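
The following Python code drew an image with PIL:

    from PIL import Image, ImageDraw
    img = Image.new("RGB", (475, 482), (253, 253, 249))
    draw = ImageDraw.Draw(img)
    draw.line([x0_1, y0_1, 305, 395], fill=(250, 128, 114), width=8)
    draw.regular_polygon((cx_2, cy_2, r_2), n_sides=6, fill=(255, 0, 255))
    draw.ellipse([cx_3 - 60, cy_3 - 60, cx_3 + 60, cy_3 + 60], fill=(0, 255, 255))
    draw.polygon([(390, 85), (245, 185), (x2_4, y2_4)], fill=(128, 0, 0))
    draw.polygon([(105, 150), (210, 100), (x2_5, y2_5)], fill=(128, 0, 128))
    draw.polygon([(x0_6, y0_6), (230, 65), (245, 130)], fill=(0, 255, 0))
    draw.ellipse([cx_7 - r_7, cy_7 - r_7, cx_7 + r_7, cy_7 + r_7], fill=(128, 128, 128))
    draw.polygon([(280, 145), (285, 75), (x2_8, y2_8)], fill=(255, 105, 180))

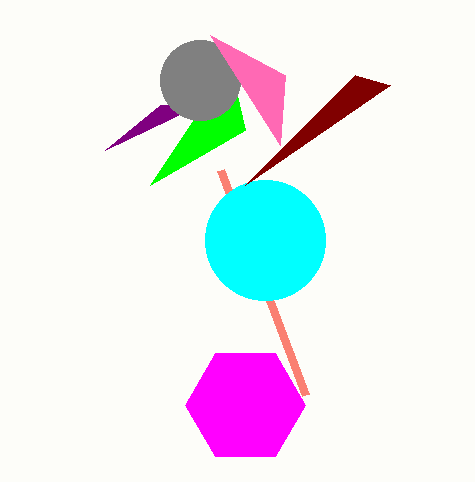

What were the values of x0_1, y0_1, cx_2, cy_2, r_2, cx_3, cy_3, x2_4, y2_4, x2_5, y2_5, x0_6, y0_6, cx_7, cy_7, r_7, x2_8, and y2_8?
x0_1 = 220
y0_1 = 170
cx_2 = 245
cy_2 = 405
r_2 = 60
cx_3 = 265
cy_3 = 240
x2_4 = 355
y2_4 = 75
x2_5 = 160
y2_5 = 105
x0_6 = 150
y0_6 = 185
cx_7 = 200
cy_7 = 80
r_7 = 40
x2_8 = 210
y2_8 = 35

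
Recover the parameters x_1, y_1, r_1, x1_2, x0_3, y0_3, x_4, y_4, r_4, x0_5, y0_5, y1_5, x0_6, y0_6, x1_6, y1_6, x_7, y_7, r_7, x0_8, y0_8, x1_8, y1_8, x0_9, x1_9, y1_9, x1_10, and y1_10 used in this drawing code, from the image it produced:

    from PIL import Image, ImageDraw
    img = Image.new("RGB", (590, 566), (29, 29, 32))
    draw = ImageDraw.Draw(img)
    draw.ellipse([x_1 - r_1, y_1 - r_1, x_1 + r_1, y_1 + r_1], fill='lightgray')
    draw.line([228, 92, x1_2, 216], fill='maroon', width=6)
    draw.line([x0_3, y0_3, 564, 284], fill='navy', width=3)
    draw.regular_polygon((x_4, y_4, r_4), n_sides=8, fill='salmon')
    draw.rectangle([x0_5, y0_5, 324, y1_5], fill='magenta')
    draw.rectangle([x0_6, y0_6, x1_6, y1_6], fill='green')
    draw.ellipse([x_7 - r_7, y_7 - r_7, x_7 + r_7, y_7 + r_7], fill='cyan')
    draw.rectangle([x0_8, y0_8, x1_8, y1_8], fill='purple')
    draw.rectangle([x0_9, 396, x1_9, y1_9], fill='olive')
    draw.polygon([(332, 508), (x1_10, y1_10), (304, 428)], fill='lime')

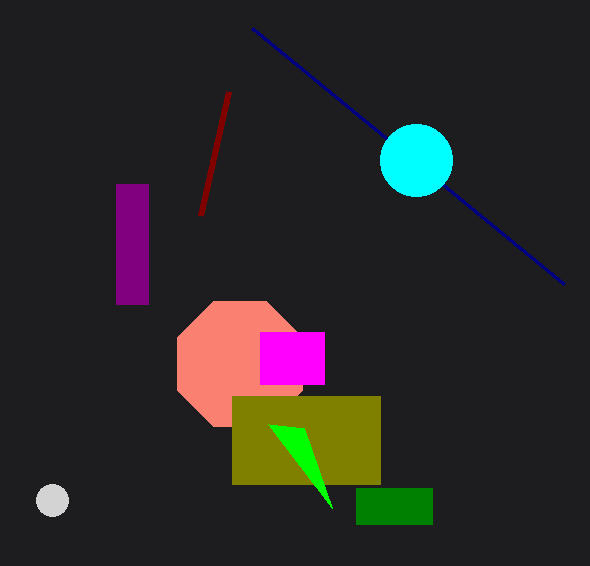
x_1 = 52; y_1 = 500; r_1 = 16; x1_2 = 200; x0_3 = 252; y0_3 = 28; x_4 = 240; y_4 = 364; r_4 = 68; x0_5 = 260; y0_5 = 332; y1_5 = 384; x0_6 = 356; y0_6 = 488; x1_6 = 432; y1_6 = 524; x_7 = 416; y_7 = 160; r_7 = 36; x0_8 = 116; y0_8 = 184; x1_8 = 148; y1_8 = 304; x0_9 = 232; x1_9 = 380; y1_9 = 484; x1_10 = 268; y1_10 = 424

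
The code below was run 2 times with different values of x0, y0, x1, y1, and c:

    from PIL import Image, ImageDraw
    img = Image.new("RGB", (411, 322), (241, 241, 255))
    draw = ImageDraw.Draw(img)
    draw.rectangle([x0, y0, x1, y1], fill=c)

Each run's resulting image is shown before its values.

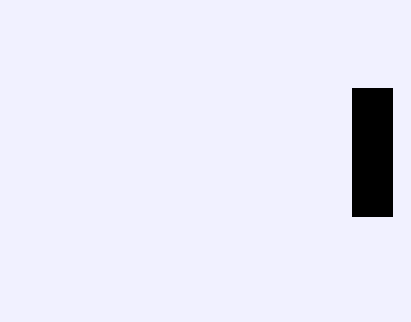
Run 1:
x0 = 352, y0 = 88, x1 = 392, y1 = 216, c = 'black'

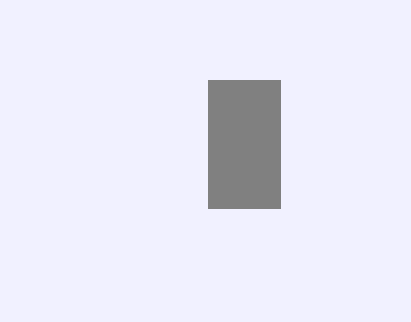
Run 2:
x0 = 208
y0 = 80
x1 = 280
y1 = 208
c = 'gray'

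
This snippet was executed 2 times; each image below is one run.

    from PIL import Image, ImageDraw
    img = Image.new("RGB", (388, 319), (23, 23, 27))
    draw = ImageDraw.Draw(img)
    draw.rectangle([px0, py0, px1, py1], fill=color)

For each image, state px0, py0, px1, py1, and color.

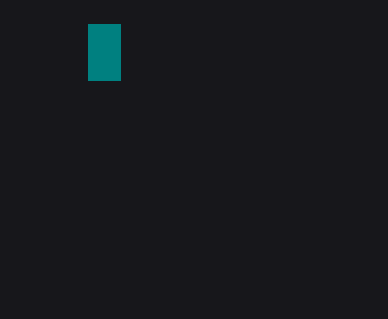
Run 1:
px0 = 88
py0 = 24
px1 = 120
py1 = 80
color = 'teal'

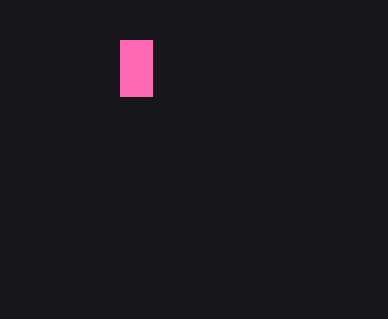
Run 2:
px0 = 120
py0 = 40
px1 = 152
py1 = 96
color = 'hotpink'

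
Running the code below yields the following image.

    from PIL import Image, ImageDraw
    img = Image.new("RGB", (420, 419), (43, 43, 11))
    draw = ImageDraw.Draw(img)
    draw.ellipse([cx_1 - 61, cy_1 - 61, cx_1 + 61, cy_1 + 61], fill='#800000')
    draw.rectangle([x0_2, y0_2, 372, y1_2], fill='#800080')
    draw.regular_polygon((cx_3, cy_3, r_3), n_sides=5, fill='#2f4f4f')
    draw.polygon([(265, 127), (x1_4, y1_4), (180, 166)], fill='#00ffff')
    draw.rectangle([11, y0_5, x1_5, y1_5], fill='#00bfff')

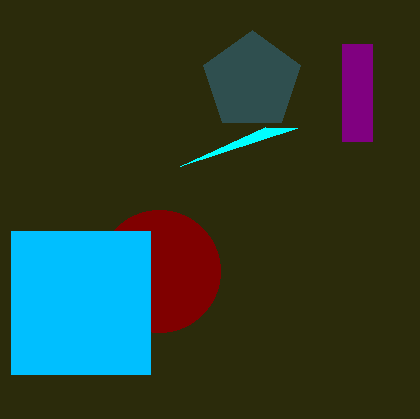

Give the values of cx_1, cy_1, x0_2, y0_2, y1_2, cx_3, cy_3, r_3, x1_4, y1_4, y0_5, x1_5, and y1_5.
cx_1 = 159, cy_1 = 271, x0_2 = 342, y0_2 = 44, y1_2 = 141, cx_3 = 252, cy_3 = 81, r_3 = 51, x1_4 = 297, y1_4 = 128, y0_5 = 231, x1_5 = 150, y1_5 = 374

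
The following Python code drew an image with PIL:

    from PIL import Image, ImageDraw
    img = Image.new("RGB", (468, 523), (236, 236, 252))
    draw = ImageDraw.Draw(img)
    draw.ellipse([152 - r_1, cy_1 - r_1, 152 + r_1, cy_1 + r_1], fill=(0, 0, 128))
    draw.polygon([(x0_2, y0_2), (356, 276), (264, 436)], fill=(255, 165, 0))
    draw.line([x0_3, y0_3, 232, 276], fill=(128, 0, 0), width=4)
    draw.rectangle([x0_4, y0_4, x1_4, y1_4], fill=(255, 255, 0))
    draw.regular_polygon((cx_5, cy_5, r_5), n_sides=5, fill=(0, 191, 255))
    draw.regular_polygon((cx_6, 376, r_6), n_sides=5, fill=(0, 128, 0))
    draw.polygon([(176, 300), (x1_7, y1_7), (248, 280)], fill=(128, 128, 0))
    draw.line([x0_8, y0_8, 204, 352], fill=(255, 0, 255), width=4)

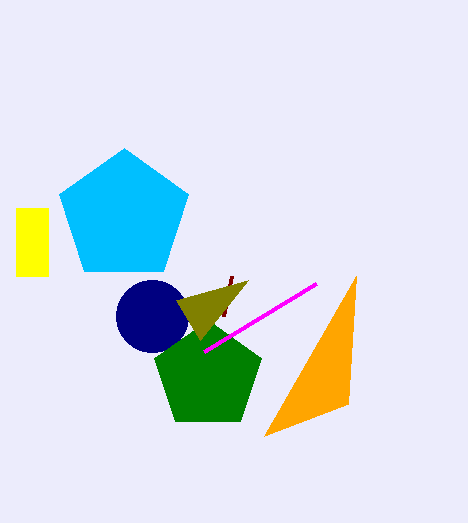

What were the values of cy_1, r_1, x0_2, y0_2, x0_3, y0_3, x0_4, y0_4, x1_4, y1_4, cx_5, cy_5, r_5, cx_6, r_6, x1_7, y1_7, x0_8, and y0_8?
cy_1 = 316; r_1 = 36; x0_2 = 348; y0_2 = 404; x0_3 = 224; y0_3 = 316; x0_4 = 16; y0_4 = 208; x1_4 = 48; y1_4 = 276; cx_5 = 124; cy_5 = 216; r_5 = 68; cx_6 = 208; r_6 = 56; x1_7 = 200; y1_7 = 340; x0_8 = 316; y0_8 = 284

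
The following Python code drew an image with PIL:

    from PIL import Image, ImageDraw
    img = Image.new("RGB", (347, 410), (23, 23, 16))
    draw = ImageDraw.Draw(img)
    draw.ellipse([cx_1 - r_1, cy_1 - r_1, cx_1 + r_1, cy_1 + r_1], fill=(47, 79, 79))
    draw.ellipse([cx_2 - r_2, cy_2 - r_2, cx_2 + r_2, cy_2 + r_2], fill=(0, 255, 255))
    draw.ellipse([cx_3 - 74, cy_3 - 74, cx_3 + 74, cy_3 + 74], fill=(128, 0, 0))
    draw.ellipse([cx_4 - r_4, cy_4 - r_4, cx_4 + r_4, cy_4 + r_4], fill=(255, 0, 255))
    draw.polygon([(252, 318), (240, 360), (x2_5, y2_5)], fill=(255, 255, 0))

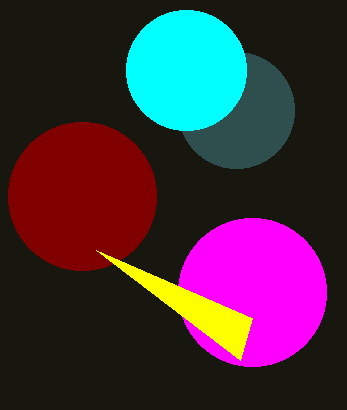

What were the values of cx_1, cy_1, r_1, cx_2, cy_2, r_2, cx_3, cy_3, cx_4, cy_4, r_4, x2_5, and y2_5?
cx_1 = 236
cy_1 = 110
r_1 = 58
cx_2 = 186
cy_2 = 70
r_2 = 60
cx_3 = 82
cy_3 = 196
cx_4 = 252
cy_4 = 292
r_4 = 74
x2_5 = 96
y2_5 = 250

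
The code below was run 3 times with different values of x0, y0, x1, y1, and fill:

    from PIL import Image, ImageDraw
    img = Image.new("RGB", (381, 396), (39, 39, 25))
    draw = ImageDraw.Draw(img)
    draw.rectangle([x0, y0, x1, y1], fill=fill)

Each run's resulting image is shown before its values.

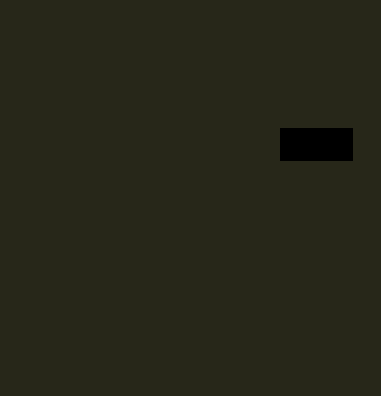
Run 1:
x0 = 280, y0 = 128, x1 = 352, y1 = 160, fill = 'black'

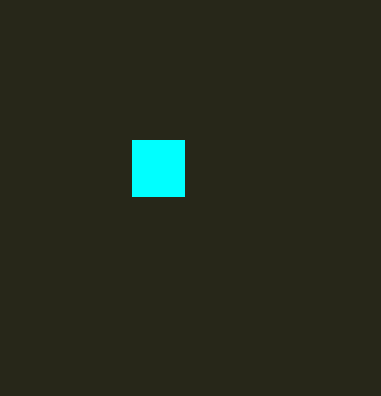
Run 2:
x0 = 132; y0 = 140; x1 = 184; y1 = 196; fill = 'cyan'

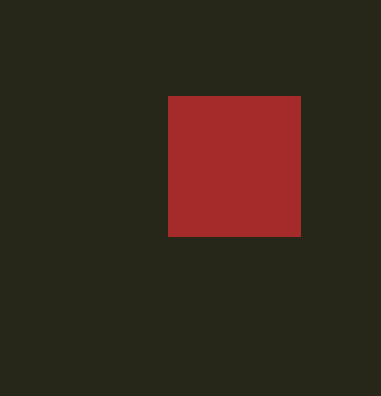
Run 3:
x0 = 168; y0 = 96; x1 = 300; y1 = 236; fill = 'brown'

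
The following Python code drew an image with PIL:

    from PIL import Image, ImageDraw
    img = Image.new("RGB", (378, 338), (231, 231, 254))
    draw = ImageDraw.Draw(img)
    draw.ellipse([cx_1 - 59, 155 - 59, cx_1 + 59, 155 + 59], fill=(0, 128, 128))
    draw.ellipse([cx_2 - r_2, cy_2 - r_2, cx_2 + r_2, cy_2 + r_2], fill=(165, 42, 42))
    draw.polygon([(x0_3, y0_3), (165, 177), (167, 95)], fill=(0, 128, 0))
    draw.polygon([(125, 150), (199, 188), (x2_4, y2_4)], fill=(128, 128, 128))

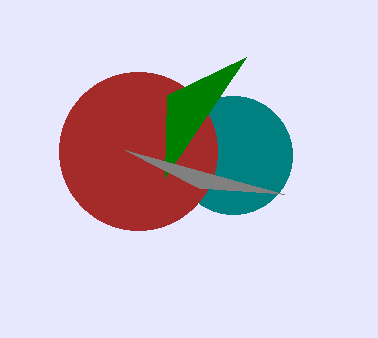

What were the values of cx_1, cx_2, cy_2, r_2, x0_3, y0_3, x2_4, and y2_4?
cx_1 = 233
cx_2 = 138
cy_2 = 151
r_2 = 79
x0_3 = 246
y0_3 = 57
x2_4 = 284
y2_4 = 194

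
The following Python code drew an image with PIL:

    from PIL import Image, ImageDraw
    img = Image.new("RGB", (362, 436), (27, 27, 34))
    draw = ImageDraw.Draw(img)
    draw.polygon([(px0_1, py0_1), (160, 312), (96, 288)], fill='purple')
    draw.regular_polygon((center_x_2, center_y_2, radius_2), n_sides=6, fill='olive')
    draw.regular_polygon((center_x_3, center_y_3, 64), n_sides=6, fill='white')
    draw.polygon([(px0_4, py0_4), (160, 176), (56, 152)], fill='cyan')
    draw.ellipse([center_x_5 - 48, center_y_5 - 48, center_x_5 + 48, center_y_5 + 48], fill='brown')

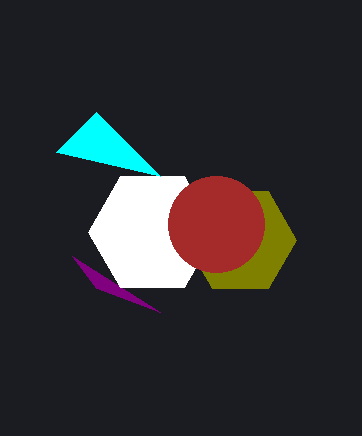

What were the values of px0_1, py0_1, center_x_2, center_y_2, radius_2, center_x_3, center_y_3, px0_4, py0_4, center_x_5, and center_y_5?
px0_1 = 72; py0_1 = 256; center_x_2 = 240; center_y_2 = 240; radius_2 = 56; center_x_3 = 152; center_y_3 = 232; px0_4 = 96; py0_4 = 112; center_x_5 = 216; center_y_5 = 224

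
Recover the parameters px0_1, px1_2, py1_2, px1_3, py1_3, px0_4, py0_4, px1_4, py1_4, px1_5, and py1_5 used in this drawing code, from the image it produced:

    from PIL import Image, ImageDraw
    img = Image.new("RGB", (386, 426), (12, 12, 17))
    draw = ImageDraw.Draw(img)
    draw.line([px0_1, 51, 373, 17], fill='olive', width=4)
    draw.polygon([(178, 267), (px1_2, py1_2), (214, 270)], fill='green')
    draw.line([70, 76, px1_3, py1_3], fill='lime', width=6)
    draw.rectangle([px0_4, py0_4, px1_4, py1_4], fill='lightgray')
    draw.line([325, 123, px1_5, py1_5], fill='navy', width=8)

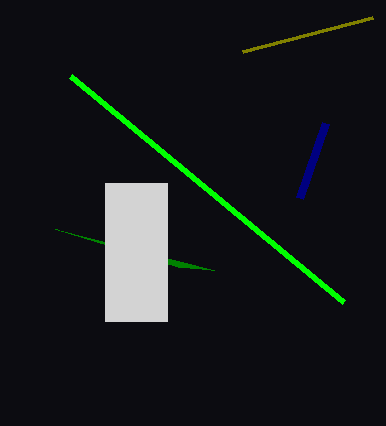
px0_1 = 243; px1_2 = 55; py1_2 = 229; px1_3 = 343; py1_3 = 302; px0_4 = 105; py0_4 = 183; px1_4 = 167; py1_4 = 321; px1_5 = 299; py1_5 = 198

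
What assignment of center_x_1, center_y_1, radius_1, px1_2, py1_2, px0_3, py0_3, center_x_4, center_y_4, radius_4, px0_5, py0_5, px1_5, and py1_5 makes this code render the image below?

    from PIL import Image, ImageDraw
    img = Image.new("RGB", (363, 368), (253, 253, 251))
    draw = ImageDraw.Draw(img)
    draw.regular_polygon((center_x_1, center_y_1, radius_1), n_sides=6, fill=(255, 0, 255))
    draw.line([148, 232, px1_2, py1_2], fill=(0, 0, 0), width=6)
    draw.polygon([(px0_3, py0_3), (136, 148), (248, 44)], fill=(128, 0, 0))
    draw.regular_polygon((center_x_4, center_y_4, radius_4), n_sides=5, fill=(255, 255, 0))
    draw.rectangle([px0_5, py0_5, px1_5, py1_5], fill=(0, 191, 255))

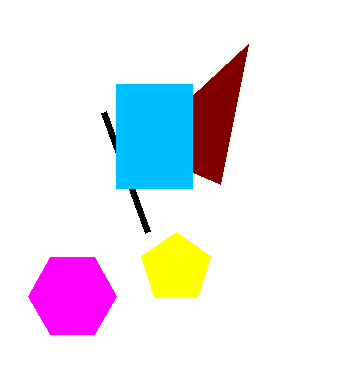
center_x_1 = 72; center_y_1 = 296; radius_1 = 44; px1_2 = 104; py1_2 = 112; px0_3 = 220; py0_3 = 184; center_x_4 = 176; center_y_4 = 268; radius_4 = 36; px0_5 = 116; py0_5 = 84; px1_5 = 192; py1_5 = 188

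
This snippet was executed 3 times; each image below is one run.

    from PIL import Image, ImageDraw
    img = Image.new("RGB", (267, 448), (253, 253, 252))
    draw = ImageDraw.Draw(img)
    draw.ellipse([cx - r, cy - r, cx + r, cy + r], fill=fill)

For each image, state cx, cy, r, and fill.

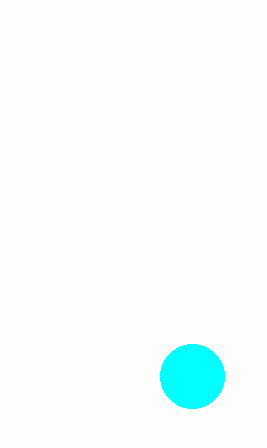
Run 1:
cx = 192
cy = 376
r = 32
fill = 'cyan'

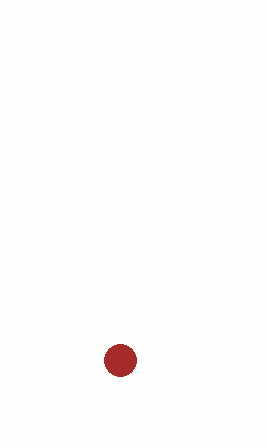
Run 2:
cx = 120
cy = 360
r = 16
fill = 'brown'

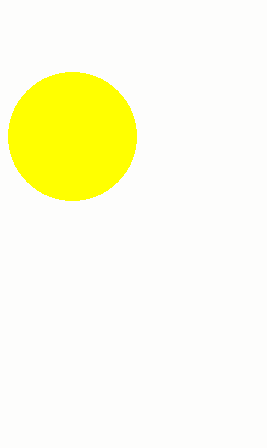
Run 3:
cx = 72
cy = 136
r = 64
fill = 'yellow'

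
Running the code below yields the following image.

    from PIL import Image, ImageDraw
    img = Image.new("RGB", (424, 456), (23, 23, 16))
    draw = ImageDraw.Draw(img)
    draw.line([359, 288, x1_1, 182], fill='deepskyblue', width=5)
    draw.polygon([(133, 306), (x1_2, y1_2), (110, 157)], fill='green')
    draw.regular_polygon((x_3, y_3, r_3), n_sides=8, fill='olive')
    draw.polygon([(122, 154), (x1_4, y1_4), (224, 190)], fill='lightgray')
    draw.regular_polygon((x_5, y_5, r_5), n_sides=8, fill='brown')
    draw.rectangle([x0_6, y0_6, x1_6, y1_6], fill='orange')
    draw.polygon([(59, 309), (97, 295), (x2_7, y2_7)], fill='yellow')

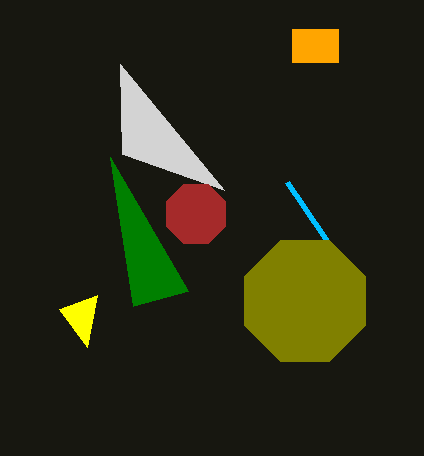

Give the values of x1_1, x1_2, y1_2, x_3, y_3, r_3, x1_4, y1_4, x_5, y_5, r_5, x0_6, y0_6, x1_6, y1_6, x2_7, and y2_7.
x1_1 = 287, x1_2 = 188, y1_2 = 291, x_3 = 305, y_3 = 301, r_3 = 65, x1_4 = 120, y1_4 = 64, x_5 = 196, y_5 = 214, r_5 = 32, x0_6 = 292, y0_6 = 29, x1_6 = 338, y1_6 = 62, x2_7 = 87, y2_7 = 347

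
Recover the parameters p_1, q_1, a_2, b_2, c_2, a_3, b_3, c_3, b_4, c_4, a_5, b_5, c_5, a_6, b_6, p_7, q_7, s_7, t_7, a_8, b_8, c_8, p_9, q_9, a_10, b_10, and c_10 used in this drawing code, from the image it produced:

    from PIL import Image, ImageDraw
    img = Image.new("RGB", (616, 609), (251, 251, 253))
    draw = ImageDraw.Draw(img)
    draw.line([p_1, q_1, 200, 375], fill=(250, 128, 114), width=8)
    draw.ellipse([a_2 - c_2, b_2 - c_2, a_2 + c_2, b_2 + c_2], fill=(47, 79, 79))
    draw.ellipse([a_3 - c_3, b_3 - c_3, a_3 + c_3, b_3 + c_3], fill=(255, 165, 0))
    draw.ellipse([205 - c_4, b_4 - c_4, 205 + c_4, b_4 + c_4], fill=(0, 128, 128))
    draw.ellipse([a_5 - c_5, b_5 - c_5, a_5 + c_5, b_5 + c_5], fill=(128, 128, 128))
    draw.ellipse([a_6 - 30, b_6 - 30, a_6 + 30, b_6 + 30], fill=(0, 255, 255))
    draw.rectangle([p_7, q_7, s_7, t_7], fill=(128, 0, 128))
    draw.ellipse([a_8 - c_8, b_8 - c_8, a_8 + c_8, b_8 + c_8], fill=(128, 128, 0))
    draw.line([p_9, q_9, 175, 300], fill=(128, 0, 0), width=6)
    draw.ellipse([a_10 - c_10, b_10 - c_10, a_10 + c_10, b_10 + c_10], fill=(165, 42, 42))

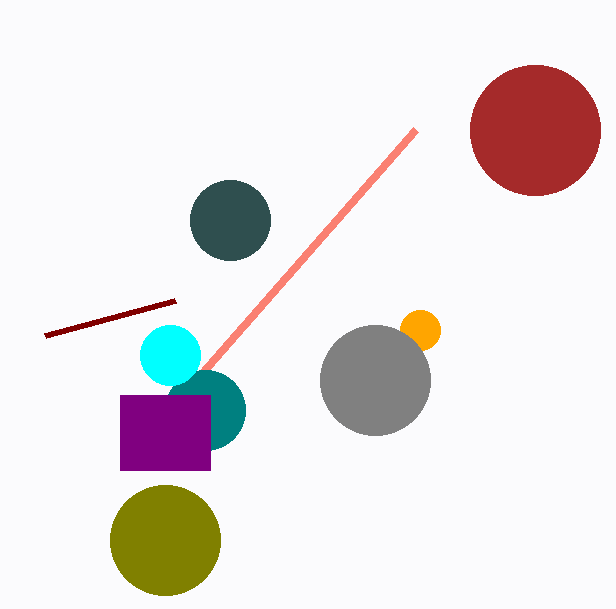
p_1 = 415
q_1 = 130
a_2 = 230
b_2 = 220
c_2 = 40
a_3 = 420
b_3 = 330
c_3 = 20
b_4 = 410
c_4 = 40
a_5 = 375
b_5 = 380
c_5 = 55
a_6 = 170
b_6 = 355
p_7 = 120
q_7 = 395
s_7 = 210
t_7 = 470
a_8 = 165
b_8 = 540
c_8 = 55
p_9 = 45
q_9 = 335
a_10 = 535
b_10 = 130
c_10 = 65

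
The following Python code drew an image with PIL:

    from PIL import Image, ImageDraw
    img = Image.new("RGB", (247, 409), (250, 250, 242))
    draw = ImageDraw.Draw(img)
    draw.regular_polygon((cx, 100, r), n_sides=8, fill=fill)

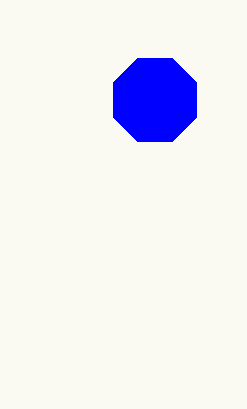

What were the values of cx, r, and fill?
cx = 155; r = 45; fill = 'blue'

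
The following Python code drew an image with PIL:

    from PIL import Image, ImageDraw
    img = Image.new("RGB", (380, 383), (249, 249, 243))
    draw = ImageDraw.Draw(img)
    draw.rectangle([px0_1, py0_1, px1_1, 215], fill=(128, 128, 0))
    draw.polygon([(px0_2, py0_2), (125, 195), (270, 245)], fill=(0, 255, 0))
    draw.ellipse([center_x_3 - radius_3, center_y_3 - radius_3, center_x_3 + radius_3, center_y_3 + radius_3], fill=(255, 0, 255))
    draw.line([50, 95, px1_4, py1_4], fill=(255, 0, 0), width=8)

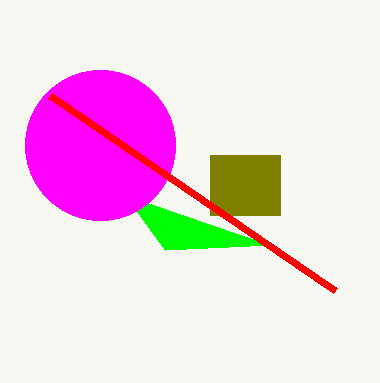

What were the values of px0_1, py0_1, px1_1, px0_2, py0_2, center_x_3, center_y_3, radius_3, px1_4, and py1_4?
px0_1 = 210; py0_1 = 155; px1_1 = 280; px0_2 = 165; py0_2 = 250; center_x_3 = 100; center_y_3 = 145; radius_3 = 75; px1_4 = 335; py1_4 = 290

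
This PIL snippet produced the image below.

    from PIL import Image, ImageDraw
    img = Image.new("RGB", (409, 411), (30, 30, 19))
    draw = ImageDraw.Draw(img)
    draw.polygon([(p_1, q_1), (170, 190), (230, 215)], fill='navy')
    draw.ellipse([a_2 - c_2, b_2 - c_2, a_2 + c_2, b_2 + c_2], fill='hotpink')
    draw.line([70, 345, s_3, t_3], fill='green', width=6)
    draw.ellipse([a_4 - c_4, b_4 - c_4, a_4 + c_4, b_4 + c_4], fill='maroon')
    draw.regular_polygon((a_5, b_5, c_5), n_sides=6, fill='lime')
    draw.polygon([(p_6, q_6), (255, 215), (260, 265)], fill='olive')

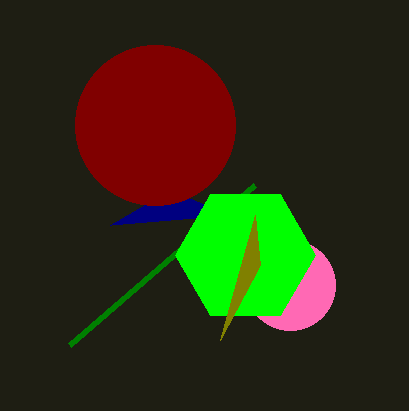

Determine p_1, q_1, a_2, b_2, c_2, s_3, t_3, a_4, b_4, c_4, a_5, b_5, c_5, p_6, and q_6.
p_1 = 110, q_1 = 225, a_2 = 290, b_2 = 285, c_2 = 45, s_3 = 255, t_3 = 185, a_4 = 155, b_4 = 125, c_4 = 80, a_5 = 245, b_5 = 255, c_5 = 70, p_6 = 220, q_6 = 340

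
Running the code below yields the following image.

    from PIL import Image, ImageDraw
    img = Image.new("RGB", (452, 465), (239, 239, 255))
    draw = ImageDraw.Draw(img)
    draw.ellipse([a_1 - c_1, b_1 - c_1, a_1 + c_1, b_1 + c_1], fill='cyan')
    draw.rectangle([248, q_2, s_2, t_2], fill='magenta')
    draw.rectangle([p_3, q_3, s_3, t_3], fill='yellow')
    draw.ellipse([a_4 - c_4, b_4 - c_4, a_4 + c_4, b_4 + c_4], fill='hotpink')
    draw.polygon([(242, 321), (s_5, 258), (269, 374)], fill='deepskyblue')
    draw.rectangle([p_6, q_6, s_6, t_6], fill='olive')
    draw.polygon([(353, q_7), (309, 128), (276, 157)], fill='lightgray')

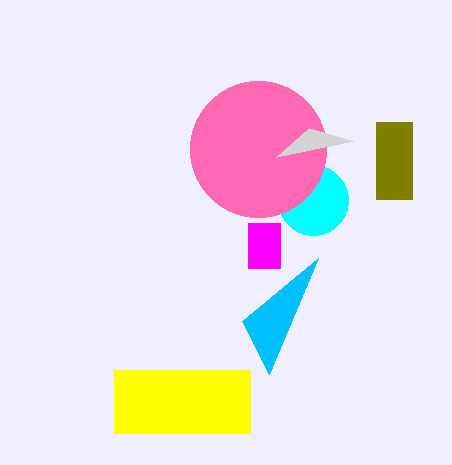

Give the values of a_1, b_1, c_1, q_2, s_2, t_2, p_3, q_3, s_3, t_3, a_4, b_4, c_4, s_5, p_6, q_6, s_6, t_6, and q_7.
a_1 = 313, b_1 = 200, c_1 = 35, q_2 = 223, s_2 = 280, t_2 = 268, p_3 = 114, q_3 = 370, s_3 = 250, t_3 = 433, a_4 = 258, b_4 = 149, c_4 = 68, s_5 = 318, p_6 = 376, q_6 = 122, s_6 = 412, t_6 = 199, q_7 = 141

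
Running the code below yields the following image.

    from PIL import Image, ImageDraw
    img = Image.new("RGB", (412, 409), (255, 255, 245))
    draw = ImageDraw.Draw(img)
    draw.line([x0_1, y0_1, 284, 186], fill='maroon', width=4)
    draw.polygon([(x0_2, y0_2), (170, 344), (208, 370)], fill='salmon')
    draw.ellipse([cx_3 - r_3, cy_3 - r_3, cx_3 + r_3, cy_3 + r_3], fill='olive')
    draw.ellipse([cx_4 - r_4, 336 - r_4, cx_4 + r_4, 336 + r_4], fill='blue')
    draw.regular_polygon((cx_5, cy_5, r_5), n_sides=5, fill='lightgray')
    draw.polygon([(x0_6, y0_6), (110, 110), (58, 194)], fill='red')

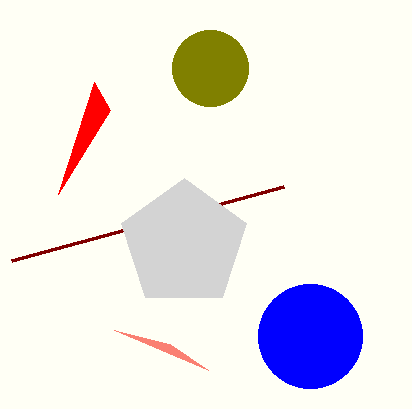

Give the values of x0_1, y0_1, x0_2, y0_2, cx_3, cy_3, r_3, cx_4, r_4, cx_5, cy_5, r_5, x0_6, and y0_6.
x0_1 = 12, y0_1 = 260, x0_2 = 114, y0_2 = 330, cx_3 = 210, cy_3 = 68, r_3 = 38, cx_4 = 310, r_4 = 52, cx_5 = 184, cy_5 = 244, r_5 = 66, x0_6 = 94, y0_6 = 82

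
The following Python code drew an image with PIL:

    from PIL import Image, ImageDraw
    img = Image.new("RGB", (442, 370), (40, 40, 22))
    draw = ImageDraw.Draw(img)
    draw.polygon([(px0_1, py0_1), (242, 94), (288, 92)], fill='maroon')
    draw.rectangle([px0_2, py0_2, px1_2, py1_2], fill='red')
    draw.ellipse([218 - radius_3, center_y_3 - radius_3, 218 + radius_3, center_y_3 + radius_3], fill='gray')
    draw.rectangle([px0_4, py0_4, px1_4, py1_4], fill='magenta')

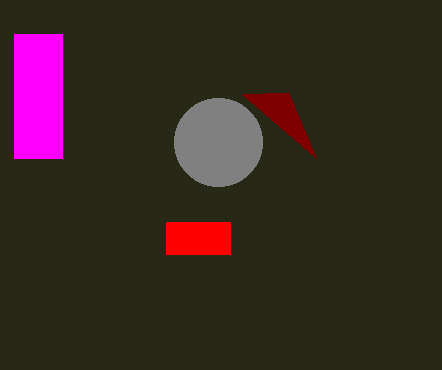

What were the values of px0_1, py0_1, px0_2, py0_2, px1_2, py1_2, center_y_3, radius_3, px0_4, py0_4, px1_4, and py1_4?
px0_1 = 316
py0_1 = 158
px0_2 = 166
py0_2 = 222
px1_2 = 230
py1_2 = 254
center_y_3 = 142
radius_3 = 44
px0_4 = 14
py0_4 = 34
px1_4 = 62
py1_4 = 158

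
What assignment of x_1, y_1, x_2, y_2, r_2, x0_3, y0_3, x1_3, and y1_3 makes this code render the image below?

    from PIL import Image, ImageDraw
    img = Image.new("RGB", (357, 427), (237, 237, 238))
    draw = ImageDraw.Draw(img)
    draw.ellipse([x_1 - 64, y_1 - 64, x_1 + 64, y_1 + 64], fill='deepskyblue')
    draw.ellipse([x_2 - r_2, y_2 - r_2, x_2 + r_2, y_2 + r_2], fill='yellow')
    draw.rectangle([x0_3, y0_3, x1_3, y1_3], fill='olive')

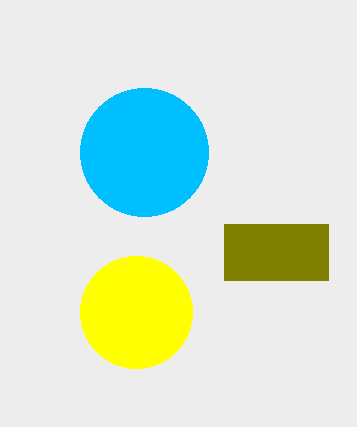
x_1 = 144; y_1 = 152; x_2 = 136; y_2 = 312; r_2 = 56; x0_3 = 224; y0_3 = 224; x1_3 = 328; y1_3 = 280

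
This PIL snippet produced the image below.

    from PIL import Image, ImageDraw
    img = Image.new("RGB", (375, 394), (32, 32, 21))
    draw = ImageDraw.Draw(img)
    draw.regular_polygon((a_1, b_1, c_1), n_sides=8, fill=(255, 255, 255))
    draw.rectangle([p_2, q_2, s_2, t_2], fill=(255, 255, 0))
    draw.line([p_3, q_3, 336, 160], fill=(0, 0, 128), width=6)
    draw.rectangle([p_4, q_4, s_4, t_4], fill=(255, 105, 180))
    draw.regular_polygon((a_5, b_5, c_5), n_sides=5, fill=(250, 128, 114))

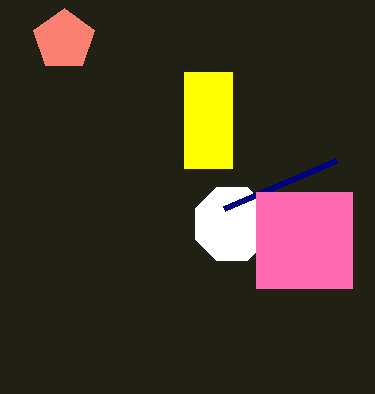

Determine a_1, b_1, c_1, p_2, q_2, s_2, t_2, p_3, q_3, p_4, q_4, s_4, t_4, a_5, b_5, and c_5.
a_1 = 232; b_1 = 224; c_1 = 40; p_2 = 184; q_2 = 72; s_2 = 232; t_2 = 168; p_3 = 224; q_3 = 208; p_4 = 256; q_4 = 192; s_4 = 352; t_4 = 288; a_5 = 64; b_5 = 40; c_5 = 32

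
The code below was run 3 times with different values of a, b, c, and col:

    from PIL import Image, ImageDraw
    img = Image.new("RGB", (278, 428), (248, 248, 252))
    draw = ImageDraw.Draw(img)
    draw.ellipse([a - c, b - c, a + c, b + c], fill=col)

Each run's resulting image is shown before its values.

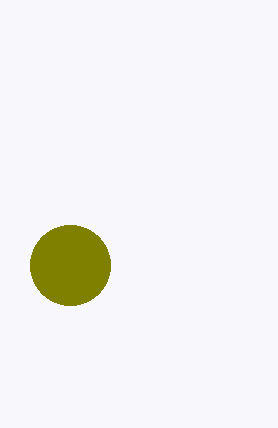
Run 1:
a = 70; b = 265; c = 40; col = 'olive'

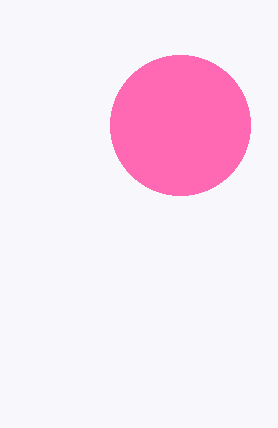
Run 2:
a = 180
b = 125
c = 70
col = 'hotpink'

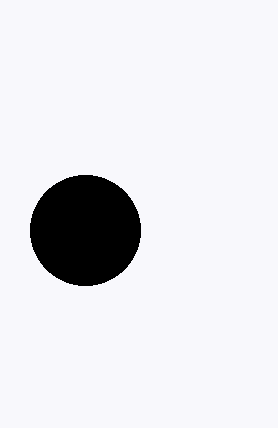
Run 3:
a = 85
b = 230
c = 55
col = 'black'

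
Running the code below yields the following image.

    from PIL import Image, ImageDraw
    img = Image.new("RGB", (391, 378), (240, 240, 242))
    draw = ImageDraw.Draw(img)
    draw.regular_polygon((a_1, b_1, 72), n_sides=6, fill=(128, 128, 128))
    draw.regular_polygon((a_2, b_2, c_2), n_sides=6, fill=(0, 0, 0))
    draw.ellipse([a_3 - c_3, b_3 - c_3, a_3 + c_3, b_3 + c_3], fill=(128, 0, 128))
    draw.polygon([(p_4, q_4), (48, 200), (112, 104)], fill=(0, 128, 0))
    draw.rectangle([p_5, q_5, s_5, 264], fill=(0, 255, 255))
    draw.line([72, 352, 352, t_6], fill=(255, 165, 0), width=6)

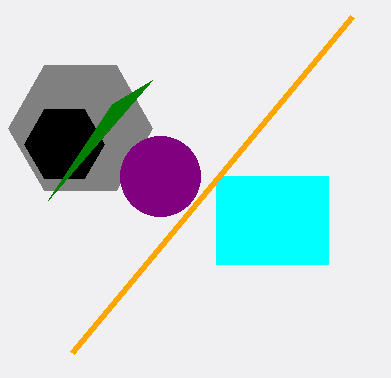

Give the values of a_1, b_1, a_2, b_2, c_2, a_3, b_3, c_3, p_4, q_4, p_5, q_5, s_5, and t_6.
a_1 = 80, b_1 = 128, a_2 = 64, b_2 = 144, c_2 = 40, a_3 = 160, b_3 = 176, c_3 = 40, p_4 = 152, q_4 = 80, p_5 = 216, q_5 = 176, s_5 = 328, t_6 = 16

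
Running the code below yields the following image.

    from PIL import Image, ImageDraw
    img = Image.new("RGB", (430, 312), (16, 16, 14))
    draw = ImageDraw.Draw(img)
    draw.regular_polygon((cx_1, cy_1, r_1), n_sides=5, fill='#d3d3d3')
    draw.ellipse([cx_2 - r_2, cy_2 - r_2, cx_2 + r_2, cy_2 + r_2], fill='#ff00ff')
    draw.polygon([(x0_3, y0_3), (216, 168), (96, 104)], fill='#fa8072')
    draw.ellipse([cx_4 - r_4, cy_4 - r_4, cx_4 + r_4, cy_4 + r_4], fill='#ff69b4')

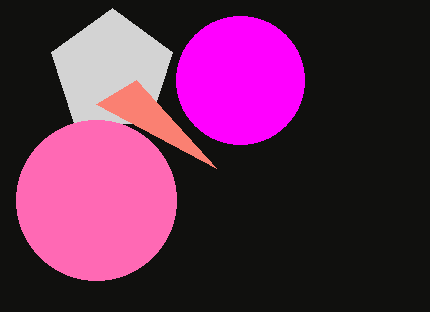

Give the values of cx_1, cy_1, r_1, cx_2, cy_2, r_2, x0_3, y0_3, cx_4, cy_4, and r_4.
cx_1 = 112
cy_1 = 72
r_1 = 64
cx_2 = 240
cy_2 = 80
r_2 = 64
x0_3 = 136
y0_3 = 80
cx_4 = 96
cy_4 = 200
r_4 = 80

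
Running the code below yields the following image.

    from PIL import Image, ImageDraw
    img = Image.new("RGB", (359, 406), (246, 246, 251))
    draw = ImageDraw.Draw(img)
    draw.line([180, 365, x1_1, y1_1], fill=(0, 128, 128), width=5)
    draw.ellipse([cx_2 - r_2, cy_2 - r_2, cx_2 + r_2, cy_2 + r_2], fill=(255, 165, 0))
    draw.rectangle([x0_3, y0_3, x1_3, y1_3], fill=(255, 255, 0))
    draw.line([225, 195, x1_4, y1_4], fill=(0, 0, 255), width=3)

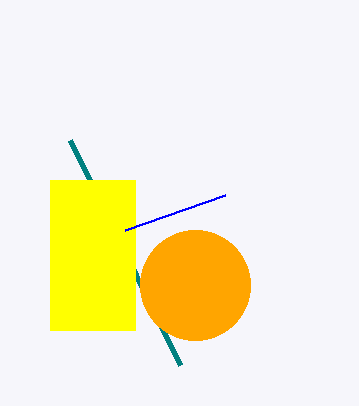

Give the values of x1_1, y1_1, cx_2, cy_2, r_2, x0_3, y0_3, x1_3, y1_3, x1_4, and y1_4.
x1_1 = 70, y1_1 = 140, cx_2 = 195, cy_2 = 285, r_2 = 55, x0_3 = 50, y0_3 = 180, x1_3 = 135, y1_3 = 330, x1_4 = 125, y1_4 = 230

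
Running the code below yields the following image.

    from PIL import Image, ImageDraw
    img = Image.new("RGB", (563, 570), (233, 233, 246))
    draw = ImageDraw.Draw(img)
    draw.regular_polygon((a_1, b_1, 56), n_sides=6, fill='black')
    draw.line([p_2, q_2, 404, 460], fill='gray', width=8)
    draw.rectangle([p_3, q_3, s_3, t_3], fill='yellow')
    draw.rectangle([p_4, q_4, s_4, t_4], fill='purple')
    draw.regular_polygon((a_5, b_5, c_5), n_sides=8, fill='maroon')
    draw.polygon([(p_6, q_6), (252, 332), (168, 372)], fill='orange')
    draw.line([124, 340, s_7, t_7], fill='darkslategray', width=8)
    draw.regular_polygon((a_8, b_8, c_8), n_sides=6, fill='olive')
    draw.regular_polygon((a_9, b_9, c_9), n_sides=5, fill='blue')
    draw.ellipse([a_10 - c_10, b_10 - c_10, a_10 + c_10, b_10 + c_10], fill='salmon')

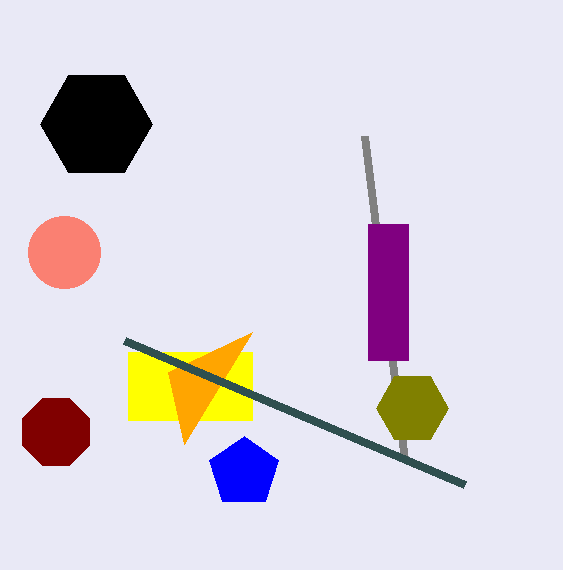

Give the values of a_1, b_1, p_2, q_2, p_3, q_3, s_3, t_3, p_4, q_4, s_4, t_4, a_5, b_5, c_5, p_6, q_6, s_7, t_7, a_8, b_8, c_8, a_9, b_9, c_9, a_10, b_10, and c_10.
a_1 = 96; b_1 = 124; p_2 = 364; q_2 = 136; p_3 = 128; q_3 = 352; s_3 = 252; t_3 = 420; p_4 = 368; q_4 = 224; s_4 = 408; t_4 = 360; a_5 = 56; b_5 = 432; c_5 = 36; p_6 = 184; q_6 = 444; s_7 = 464; t_7 = 484; a_8 = 412; b_8 = 408; c_8 = 36; a_9 = 244; b_9 = 472; c_9 = 36; a_10 = 64; b_10 = 252; c_10 = 36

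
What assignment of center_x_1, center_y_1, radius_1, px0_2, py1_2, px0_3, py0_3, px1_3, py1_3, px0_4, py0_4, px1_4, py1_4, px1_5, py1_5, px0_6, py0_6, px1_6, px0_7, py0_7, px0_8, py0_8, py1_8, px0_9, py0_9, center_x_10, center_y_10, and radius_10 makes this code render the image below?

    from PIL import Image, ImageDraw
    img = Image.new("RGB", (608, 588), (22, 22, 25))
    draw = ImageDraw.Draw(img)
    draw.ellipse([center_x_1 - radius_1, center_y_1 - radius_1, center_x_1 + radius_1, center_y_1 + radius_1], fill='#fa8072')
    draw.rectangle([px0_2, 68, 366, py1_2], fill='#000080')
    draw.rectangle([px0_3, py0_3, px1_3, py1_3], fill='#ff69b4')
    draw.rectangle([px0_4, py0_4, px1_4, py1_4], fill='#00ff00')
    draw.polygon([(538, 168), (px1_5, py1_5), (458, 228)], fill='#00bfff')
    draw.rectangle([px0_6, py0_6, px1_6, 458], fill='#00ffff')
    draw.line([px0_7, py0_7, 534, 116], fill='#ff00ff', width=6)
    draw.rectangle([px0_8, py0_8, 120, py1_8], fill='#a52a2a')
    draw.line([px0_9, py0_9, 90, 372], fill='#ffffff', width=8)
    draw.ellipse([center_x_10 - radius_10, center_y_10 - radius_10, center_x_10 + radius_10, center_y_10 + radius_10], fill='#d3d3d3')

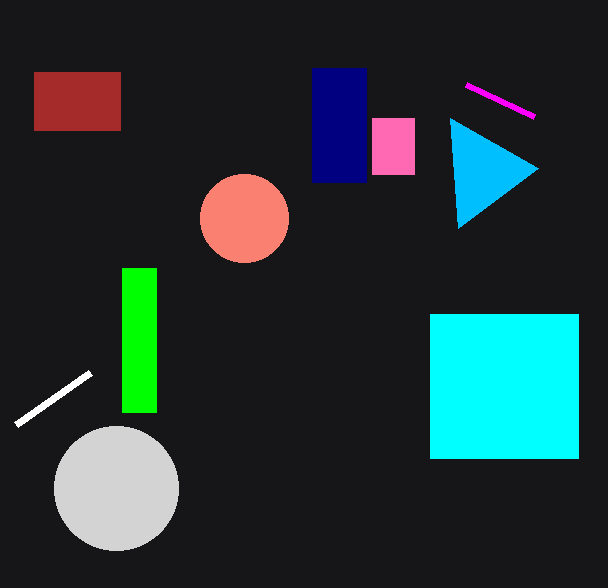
center_x_1 = 244
center_y_1 = 218
radius_1 = 44
px0_2 = 312
py1_2 = 182
px0_3 = 372
py0_3 = 118
px1_3 = 414
py1_3 = 174
px0_4 = 122
py0_4 = 268
px1_4 = 156
py1_4 = 412
px1_5 = 450
py1_5 = 118
px0_6 = 430
py0_6 = 314
px1_6 = 578
px0_7 = 466
py0_7 = 84
px0_8 = 34
py0_8 = 72
py1_8 = 130
px0_9 = 16
py0_9 = 424
center_x_10 = 116
center_y_10 = 488
radius_10 = 62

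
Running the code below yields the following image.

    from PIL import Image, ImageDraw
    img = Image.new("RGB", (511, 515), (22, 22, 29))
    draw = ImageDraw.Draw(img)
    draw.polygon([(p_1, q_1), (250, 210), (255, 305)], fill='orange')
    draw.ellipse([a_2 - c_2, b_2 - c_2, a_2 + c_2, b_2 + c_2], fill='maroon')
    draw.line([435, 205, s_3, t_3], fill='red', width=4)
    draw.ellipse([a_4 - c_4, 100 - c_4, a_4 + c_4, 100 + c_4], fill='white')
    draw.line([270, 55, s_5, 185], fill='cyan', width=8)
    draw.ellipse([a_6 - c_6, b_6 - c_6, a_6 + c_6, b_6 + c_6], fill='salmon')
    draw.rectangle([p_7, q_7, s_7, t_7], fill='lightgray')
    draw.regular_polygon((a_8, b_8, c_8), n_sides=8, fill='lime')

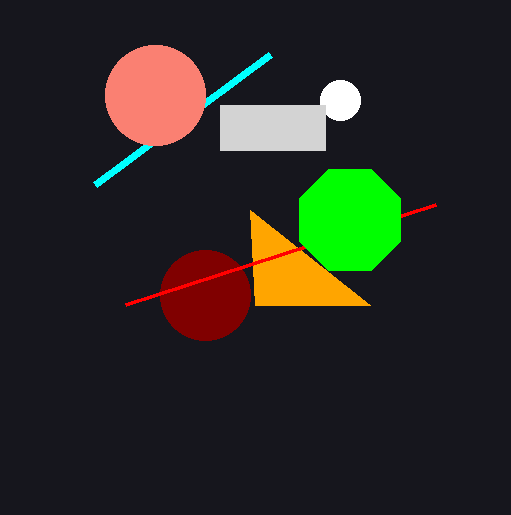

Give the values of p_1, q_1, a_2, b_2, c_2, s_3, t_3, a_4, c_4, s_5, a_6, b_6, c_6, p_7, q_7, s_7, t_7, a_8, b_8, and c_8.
p_1 = 370; q_1 = 305; a_2 = 205; b_2 = 295; c_2 = 45; s_3 = 125; t_3 = 305; a_4 = 340; c_4 = 20; s_5 = 95; a_6 = 155; b_6 = 95; c_6 = 50; p_7 = 220; q_7 = 105; s_7 = 325; t_7 = 150; a_8 = 350; b_8 = 220; c_8 = 55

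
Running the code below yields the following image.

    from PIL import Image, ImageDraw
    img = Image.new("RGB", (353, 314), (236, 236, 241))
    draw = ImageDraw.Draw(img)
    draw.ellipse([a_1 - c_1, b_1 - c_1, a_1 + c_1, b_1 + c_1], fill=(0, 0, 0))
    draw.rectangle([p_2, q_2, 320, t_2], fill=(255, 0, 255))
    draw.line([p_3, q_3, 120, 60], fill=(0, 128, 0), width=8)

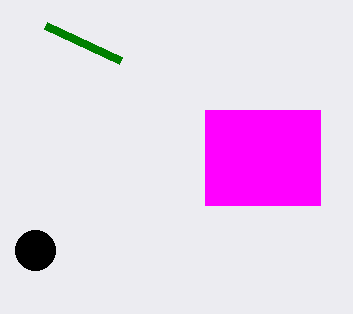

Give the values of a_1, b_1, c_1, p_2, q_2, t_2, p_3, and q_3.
a_1 = 35; b_1 = 250; c_1 = 20; p_2 = 205; q_2 = 110; t_2 = 205; p_3 = 45; q_3 = 25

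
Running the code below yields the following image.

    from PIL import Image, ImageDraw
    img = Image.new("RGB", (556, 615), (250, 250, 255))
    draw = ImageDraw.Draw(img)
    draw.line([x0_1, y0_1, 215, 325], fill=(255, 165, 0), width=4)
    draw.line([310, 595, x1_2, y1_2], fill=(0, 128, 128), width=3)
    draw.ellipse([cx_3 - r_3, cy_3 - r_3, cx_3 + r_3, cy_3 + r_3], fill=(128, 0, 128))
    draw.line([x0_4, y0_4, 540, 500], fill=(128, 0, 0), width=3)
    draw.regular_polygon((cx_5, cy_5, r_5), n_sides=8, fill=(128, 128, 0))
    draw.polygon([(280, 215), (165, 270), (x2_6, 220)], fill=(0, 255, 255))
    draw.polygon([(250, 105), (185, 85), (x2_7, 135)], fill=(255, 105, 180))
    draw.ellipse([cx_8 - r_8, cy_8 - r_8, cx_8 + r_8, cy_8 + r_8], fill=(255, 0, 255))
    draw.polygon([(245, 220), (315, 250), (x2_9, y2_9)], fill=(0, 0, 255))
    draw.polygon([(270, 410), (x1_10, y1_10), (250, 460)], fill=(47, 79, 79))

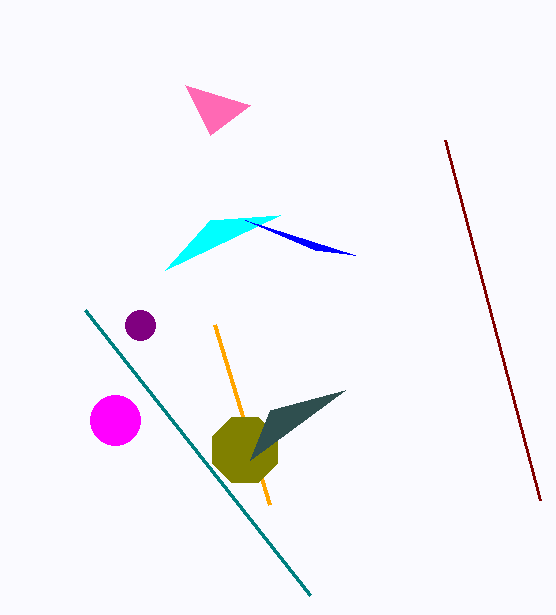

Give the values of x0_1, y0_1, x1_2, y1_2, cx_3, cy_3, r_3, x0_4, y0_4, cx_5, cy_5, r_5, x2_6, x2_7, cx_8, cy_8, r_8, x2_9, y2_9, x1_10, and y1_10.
x0_1 = 270
y0_1 = 505
x1_2 = 85
y1_2 = 310
cx_3 = 140
cy_3 = 325
r_3 = 15
x0_4 = 445
y0_4 = 140
cx_5 = 245
cy_5 = 450
r_5 = 35
x2_6 = 210
x2_7 = 210
cx_8 = 115
cy_8 = 420
r_8 = 25
x2_9 = 355
y2_9 = 255
x1_10 = 345
y1_10 = 390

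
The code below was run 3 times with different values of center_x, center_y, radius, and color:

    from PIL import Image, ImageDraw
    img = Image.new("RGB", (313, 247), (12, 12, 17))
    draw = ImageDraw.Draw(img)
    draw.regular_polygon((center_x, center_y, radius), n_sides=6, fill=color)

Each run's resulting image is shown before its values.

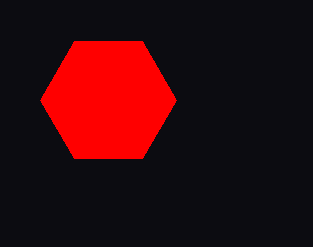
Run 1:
center_x = 108
center_y = 100
radius = 68
color = 'red'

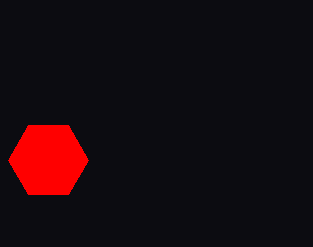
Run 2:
center_x = 48, center_y = 160, radius = 40, color = 'red'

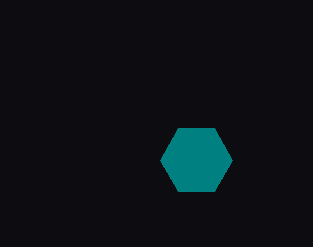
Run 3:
center_x = 196, center_y = 160, radius = 36, color = 'teal'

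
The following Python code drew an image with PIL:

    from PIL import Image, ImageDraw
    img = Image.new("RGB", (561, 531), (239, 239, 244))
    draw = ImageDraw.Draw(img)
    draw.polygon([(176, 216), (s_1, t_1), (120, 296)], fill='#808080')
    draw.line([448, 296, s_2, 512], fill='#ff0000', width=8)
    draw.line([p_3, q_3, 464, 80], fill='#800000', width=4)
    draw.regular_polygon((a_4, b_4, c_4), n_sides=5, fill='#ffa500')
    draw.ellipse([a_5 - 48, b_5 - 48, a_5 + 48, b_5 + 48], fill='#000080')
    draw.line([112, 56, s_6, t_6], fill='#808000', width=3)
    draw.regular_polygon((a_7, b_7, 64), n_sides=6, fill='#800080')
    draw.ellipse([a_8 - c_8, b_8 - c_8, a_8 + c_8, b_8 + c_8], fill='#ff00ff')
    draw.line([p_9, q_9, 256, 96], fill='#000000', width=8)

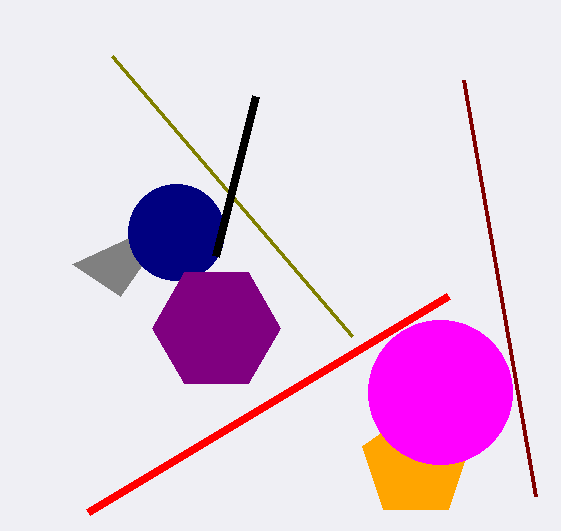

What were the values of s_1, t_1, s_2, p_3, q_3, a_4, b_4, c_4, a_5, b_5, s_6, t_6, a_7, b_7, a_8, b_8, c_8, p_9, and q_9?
s_1 = 72; t_1 = 264; s_2 = 88; p_3 = 536; q_3 = 496; a_4 = 416; b_4 = 464; c_4 = 56; a_5 = 176; b_5 = 232; s_6 = 352; t_6 = 336; a_7 = 216; b_7 = 328; a_8 = 440; b_8 = 392; c_8 = 72; p_9 = 216; q_9 = 256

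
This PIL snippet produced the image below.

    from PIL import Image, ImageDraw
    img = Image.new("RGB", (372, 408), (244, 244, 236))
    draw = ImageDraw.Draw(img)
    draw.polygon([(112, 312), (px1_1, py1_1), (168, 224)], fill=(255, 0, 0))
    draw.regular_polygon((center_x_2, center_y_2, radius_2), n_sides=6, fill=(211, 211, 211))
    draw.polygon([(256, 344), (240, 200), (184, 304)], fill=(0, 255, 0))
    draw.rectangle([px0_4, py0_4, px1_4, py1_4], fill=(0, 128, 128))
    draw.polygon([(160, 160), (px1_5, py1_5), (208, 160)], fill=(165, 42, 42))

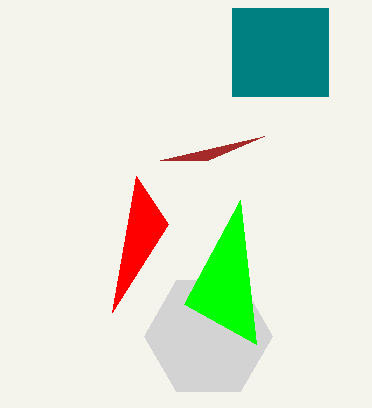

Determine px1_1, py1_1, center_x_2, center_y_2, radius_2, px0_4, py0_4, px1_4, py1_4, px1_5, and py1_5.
px1_1 = 136; py1_1 = 176; center_x_2 = 208; center_y_2 = 336; radius_2 = 64; px0_4 = 232; py0_4 = 8; px1_4 = 328; py1_4 = 96; px1_5 = 264; py1_5 = 136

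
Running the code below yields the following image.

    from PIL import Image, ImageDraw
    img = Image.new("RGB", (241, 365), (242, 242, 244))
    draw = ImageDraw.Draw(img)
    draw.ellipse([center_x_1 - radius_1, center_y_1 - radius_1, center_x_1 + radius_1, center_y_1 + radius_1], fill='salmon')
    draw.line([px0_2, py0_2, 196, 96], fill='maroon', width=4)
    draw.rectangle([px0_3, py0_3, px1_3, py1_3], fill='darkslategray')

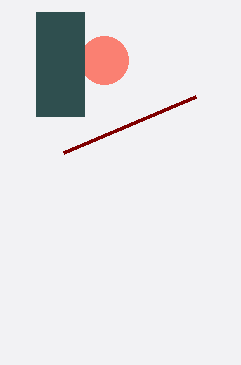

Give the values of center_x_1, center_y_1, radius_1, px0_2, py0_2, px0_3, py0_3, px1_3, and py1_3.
center_x_1 = 104, center_y_1 = 60, radius_1 = 24, px0_2 = 64, py0_2 = 152, px0_3 = 36, py0_3 = 12, px1_3 = 84, py1_3 = 116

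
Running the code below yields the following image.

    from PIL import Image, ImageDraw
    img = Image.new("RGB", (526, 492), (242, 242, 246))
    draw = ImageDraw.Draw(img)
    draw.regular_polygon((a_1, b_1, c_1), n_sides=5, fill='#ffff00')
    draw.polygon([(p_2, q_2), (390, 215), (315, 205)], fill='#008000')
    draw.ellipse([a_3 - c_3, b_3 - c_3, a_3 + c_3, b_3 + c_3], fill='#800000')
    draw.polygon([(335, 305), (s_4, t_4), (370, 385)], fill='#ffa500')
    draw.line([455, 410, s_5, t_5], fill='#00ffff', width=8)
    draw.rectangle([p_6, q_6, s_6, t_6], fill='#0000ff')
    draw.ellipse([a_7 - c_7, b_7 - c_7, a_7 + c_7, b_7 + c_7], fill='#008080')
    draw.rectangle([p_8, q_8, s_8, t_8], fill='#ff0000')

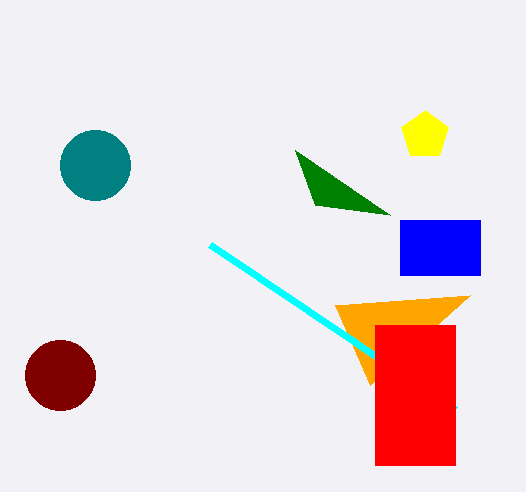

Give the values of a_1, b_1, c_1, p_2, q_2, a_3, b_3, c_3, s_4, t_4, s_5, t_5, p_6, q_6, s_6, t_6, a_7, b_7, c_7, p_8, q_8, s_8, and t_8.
a_1 = 425; b_1 = 135; c_1 = 25; p_2 = 295; q_2 = 150; a_3 = 60; b_3 = 375; c_3 = 35; s_4 = 470; t_4 = 295; s_5 = 210; t_5 = 245; p_6 = 400; q_6 = 220; s_6 = 480; t_6 = 275; a_7 = 95; b_7 = 165; c_7 = 35; p_8 = 375; q_8 = 325; s_8 = 455; t_8 = 465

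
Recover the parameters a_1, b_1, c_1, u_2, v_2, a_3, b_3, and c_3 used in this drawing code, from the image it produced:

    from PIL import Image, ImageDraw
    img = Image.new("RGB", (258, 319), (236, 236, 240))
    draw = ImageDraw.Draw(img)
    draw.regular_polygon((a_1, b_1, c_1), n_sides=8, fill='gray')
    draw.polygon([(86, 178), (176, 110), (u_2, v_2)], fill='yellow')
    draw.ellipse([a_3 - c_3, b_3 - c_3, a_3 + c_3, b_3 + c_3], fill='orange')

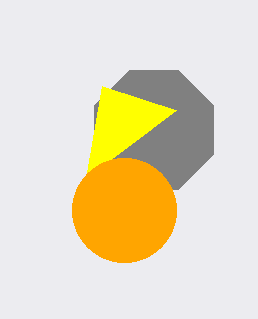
a_1 = 154, b_1 = 130, c_1 = 64, u_2 = 102, v_2 = 86, a_3 = 124, b_3 = 210, c_3 = 52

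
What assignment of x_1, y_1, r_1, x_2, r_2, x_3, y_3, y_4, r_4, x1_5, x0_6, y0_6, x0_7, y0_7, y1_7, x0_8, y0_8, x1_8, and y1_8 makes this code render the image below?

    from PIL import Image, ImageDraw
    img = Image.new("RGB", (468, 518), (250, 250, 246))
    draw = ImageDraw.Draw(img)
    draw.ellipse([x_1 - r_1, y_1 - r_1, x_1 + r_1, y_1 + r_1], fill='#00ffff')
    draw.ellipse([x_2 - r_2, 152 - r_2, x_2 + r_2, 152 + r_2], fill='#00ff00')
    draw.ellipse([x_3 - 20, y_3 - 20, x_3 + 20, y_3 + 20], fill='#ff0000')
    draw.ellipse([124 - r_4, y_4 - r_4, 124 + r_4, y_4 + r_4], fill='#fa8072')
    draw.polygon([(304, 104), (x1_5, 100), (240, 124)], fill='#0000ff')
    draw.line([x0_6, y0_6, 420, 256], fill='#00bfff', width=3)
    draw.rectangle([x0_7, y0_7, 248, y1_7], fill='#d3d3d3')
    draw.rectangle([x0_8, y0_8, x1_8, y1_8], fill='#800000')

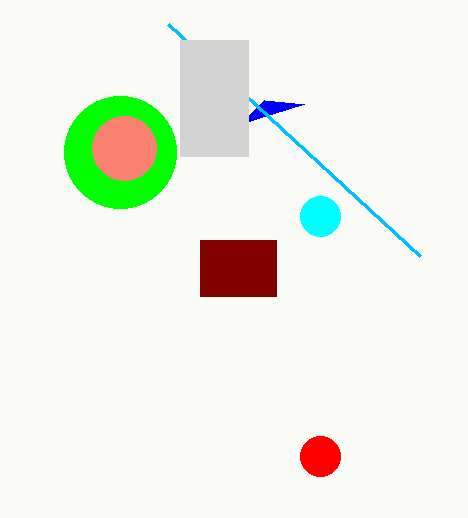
x_1 = 320
y_1 = 216
r_1 = 20
x_2 = 120
r_2 = 56
x_3 = 320
y_3 = 456
y_4 = 148
r_4 = 32
x1_5 = 264
x0_6 = 168
y0_6 = 24
x0_7 = 180
y0_7 = 40
y1_7 = 156
x0_8 = 200
y0_8 = 240
x1_8 = 276
y1_8 = 296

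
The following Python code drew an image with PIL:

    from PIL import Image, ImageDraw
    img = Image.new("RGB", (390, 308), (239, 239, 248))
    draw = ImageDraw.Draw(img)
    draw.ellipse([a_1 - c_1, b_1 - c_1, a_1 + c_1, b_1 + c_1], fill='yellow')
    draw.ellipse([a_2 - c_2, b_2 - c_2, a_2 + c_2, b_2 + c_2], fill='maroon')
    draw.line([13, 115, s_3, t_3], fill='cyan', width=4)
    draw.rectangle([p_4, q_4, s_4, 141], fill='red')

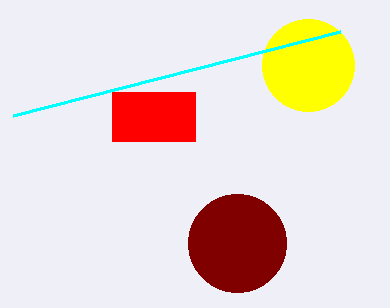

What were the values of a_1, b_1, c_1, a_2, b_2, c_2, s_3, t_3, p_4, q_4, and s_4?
a_1 = 308, b_1 = 65, c_1 = 46, a_2 = 237, b_2 = 243, c_2 = 49, s_3 = 340, t_3 = 31, p_4 = 112, q_4 = 92, s_4 = 195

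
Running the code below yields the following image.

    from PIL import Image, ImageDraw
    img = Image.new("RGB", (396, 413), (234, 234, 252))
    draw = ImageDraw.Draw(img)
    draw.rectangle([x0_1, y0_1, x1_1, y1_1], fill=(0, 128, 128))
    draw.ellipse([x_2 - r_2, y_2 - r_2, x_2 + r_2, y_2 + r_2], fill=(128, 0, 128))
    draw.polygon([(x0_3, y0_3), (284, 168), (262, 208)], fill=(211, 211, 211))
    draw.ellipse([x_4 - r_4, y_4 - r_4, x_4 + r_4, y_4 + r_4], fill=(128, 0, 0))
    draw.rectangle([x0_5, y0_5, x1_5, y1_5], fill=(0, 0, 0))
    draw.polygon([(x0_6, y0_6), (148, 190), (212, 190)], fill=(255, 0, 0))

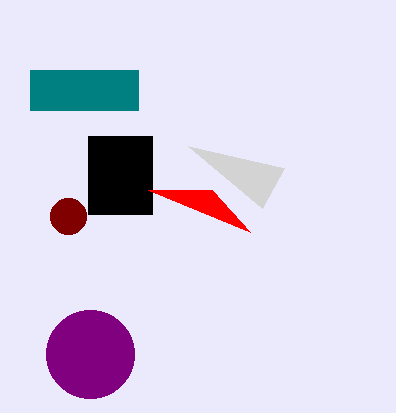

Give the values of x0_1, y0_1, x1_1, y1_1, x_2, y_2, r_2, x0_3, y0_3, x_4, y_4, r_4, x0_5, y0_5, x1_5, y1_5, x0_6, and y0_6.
x0_1 = 30
y0_1 = 70
x1_1 = 138
y1_1 = 110
x_2 = 90
y_2 = 354
r_2 = 44
x0_3 = 188
y0_3 = 146
x_4 = 68
y_4 = 216
r_4 = 18
x0_5 = 88
y0_5 = 136
x1_5 = 152
y1_5 = 214
x0_6 = 250
y0_6 = 232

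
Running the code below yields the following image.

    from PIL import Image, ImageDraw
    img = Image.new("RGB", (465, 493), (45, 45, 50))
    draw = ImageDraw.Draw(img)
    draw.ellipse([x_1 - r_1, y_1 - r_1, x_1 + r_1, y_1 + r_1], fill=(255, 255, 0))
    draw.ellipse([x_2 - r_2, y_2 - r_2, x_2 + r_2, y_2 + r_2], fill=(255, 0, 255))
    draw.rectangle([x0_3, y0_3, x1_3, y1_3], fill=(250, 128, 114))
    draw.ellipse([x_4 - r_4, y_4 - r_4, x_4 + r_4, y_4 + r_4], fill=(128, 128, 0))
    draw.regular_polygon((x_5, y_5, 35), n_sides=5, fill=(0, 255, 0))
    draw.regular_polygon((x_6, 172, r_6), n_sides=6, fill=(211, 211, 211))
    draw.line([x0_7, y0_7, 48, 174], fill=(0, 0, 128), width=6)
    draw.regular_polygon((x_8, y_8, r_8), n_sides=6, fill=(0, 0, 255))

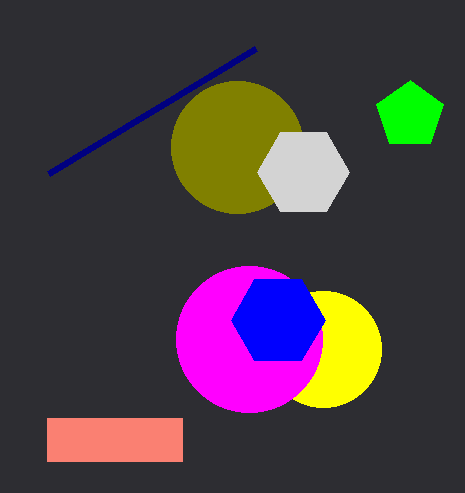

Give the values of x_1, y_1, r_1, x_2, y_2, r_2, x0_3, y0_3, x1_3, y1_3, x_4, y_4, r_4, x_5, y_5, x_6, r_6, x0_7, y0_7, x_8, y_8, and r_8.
x_1 = 323
y_1 = 349
r_1 = 58
x_2 = 249
y_2 = 339
r_2 = 73
x0_3 = 47
y0_3 = 418
x1_3 = 182
y1_3 = 461
x_4 = 237
y_4 = 147
r_4 = 66
x_5 = 410
y_5 = 115
x_6 = 303
r_6 = 46
x0_7 = 255
y0_7 = 49
x_8 = 278
y_8 = 320
r_8 = 47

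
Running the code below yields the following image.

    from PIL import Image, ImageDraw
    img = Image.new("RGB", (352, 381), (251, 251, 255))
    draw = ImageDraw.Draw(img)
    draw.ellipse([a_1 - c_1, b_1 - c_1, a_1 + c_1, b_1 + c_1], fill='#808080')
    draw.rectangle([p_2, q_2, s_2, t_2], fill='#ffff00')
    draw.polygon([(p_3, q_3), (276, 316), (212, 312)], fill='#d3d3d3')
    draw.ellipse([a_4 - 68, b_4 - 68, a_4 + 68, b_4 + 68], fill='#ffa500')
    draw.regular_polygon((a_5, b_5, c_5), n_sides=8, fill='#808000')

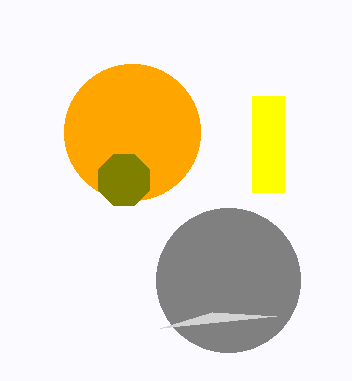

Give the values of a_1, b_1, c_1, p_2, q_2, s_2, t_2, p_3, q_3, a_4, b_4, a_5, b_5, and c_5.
a_1 = 228
b_1 = 280
c_1 = 72
p_2 = 252
q_2 = 96
s_2 = 284
t_2 = 192
p_3 = 160
q_3 = 328
a_4 = 132
b_4 = 132
a_5 = 124
b_5 = 180
c_5 = 28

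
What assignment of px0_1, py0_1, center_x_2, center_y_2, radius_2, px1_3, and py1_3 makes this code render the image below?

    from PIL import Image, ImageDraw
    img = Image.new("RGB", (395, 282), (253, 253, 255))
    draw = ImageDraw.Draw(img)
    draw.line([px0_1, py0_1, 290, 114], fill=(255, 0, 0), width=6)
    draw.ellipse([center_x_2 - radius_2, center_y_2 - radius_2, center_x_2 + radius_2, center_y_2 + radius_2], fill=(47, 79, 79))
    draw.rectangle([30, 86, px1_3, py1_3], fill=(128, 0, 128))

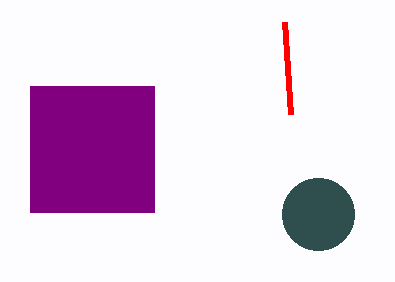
px0_1 = 284
py0_1 = 22
center_x_2 = 318
center_y_2 = 214
radius_2 = 36
px1_3 = 154
py1_3 = 212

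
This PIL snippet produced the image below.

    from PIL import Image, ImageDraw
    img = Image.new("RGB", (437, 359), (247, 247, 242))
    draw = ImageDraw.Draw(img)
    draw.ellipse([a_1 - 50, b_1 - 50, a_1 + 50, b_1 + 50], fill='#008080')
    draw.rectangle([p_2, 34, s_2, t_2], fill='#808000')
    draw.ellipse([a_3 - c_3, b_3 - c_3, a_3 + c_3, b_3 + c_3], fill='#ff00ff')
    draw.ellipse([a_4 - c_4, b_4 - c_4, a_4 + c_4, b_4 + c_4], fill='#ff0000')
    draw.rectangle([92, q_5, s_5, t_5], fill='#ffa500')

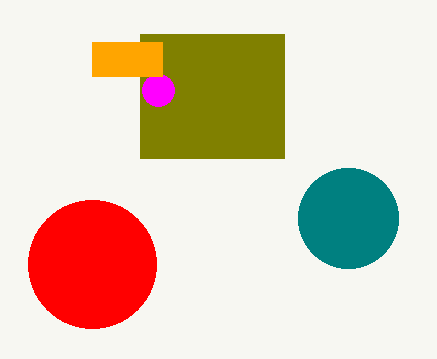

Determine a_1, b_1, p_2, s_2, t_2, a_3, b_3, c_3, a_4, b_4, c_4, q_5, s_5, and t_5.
a_1 = 348, b_1 = 218, p_2 = 140, s_2 = 284, t_2 = 158, a_3 = 158, b_3 = 90, c_3 = 16, a_4 = 92, b_4 = 264, c_4 = 64, q_5 = 42, s_5 = 162, t_5 = 76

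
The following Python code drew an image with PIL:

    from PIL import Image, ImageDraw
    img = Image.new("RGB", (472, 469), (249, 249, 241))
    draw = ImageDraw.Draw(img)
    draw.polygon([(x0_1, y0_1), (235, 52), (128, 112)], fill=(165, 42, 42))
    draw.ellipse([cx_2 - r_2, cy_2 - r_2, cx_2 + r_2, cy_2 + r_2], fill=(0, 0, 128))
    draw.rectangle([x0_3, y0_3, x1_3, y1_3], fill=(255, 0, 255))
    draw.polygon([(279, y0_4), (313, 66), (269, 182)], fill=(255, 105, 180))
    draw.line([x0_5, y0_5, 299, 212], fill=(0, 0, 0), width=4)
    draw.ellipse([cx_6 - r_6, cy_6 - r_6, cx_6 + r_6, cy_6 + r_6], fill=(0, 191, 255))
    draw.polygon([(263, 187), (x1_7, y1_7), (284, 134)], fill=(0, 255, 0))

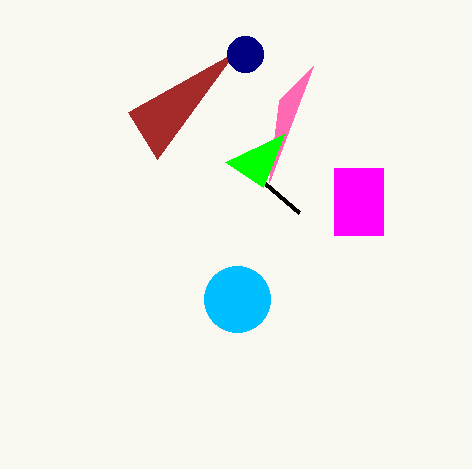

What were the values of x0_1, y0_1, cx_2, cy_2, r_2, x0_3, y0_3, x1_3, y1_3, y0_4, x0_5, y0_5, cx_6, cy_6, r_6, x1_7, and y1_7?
x0_1 = 157
y0_1 = 159
cx_2 = 245
cy_2 = 54
r_2 = 18
x0_3 = 334
y0_3 = 168
x1_3 = 383
y1_3 = 235
y0_4 = 100
x0_5 = 265
y0_5 = 183
cx_6 = 237
cy_6 = 299
r_6 = 33
x1_7 = 225
y1_7 = 162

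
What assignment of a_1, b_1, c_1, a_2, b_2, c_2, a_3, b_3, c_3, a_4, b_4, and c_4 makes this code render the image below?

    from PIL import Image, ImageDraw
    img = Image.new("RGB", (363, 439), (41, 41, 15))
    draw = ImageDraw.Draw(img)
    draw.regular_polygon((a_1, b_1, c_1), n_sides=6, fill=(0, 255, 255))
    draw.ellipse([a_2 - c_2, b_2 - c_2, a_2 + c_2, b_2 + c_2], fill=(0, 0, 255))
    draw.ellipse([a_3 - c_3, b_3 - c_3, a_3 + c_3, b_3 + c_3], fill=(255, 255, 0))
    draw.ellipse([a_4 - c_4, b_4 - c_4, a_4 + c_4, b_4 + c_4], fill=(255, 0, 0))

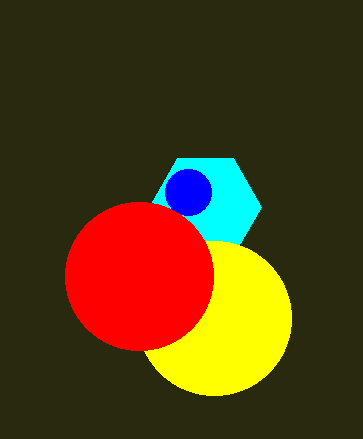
a_1 = 205, b_1 = 207, c_1 = 56, a_2 = 188, b_2 = 192, c_2 = 23, a_3 = 214, b_3 = 318, c_3 = 77, a_4 = 139, b_4 = 276, c_4 = 74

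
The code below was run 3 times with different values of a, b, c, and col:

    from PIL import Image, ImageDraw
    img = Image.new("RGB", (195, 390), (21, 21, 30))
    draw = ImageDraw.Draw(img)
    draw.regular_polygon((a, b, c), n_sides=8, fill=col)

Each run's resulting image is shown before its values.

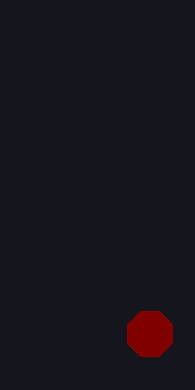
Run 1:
a = 150, b = 334, c = 24, col = 'maroon'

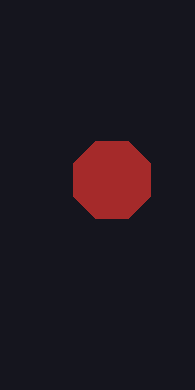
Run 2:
a = 112
b = 180
c = 42
col = 'brown'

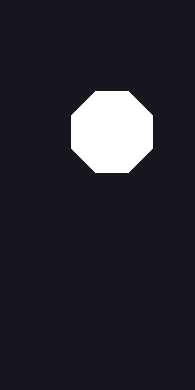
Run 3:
a = 112; b = 132; c = 44; col = 'white'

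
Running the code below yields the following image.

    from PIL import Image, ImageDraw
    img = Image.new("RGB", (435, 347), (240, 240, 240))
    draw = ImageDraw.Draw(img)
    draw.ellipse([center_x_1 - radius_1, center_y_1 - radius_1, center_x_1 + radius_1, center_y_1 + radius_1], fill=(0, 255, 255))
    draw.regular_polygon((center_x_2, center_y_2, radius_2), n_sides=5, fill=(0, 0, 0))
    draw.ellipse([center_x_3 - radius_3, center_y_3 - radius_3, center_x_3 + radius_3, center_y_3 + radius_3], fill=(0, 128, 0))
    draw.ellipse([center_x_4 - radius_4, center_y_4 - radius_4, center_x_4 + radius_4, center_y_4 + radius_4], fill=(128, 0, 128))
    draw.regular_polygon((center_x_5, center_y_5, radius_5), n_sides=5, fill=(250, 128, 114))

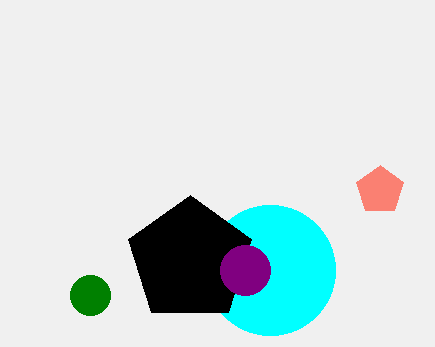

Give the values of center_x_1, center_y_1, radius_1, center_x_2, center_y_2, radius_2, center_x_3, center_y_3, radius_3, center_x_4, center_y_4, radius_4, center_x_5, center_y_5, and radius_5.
center_x_1 = 270
center_y_1 = 270
radius_1 = 65
center_x_2 = 190
center_y_2 = 260
radius_2 = 65
center_x_3 = 90
center_y_3 = 295
radius_3 = 20
center_x_4 = 245
center_y_4 = 270
radius_4 = 25
center_x_5 = 380
center_y_5 = 190
radius_5 = 25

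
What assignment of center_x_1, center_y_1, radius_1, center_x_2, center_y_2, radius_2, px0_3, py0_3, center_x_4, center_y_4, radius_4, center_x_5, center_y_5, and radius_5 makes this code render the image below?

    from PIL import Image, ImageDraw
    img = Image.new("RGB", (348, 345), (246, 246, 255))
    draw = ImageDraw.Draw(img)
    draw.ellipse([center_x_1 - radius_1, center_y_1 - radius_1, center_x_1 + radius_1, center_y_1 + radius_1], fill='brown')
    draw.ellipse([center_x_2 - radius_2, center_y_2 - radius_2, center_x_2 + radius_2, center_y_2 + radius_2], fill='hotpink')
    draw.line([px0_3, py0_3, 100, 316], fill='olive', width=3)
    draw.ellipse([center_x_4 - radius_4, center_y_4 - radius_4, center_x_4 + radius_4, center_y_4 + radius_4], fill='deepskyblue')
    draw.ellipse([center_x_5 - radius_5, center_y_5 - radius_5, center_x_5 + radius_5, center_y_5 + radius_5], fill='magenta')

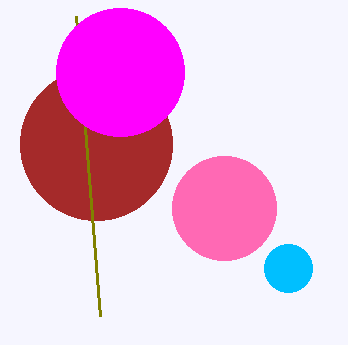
center_x_1 = 96, center_y_1 = 144, radius_1 = 76, center_x_2 = 224, center_y_2 = 208, radius_2 = 52, px0_3 = 76, py0_3 = 16, center_x_4 = 288, center_y_4 = 268, radius_4 = 24, center_x_5 = 120, center_y_5 = 72, radius_5 = 64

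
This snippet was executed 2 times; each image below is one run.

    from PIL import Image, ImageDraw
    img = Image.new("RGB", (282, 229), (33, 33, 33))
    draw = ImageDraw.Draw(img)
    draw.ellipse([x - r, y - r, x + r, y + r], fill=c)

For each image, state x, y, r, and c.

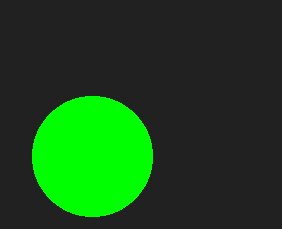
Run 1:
x = 92, y = 156, r = 60, c = 'lime'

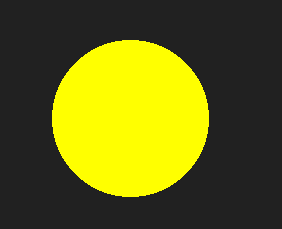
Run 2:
x = 130, y = 118, r = 78, c = 'yellow'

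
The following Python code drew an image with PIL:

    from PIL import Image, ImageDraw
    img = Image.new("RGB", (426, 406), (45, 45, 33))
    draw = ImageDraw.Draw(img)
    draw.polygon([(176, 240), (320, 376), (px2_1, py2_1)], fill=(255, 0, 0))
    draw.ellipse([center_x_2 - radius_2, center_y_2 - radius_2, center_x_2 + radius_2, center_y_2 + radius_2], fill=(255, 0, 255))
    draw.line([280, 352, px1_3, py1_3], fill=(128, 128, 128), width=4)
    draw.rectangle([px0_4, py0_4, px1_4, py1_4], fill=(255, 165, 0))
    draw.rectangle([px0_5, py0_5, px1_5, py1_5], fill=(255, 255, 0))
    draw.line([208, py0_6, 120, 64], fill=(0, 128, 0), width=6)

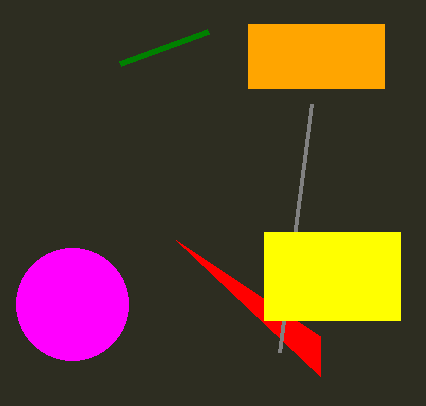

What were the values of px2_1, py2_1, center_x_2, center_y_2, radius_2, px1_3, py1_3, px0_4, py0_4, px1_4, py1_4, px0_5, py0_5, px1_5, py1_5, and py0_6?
px2_1 = 320
py2_1 = 336
center_x_2 = 72
center_y_2 = 304
radius_2 = 56
px1_3 = 312
py1_3 = 104
px0_4 = 248
py0_4 = 24
px1_4 = 384
py1_4 = 88
px0_5 = 264
py0_5 = 232
px1_5 = 400
py1_5 = 320
py0_6 = 32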